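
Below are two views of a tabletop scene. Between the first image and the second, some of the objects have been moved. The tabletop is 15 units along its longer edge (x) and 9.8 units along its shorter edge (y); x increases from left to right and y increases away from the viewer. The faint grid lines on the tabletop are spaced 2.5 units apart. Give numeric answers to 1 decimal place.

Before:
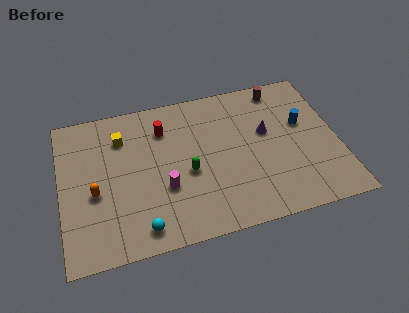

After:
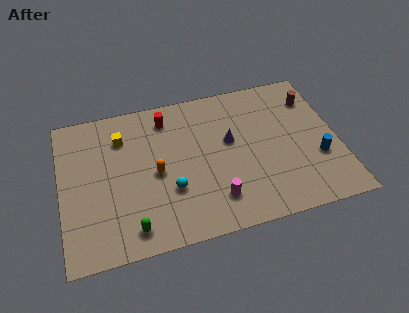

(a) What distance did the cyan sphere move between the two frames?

2.6

The cyan sphere was near (4.1, 1.3) before and (5.8, 3.3) after, so it travelled √(1.7² + 2.0²) ≈ 2.6 units.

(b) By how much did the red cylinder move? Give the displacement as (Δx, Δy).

(0.2, 0.7)

The red cylinder was at about (5.7, 7.4) and moved to about (5.9, 8.1).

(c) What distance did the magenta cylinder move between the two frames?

3.0

From (5.5, 3.5) to (8.1, 2.1), the magenta cylinder covered √(2.6² + 1.4²) ≈ 3.0 units.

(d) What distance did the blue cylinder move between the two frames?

2.6

From (13.2, 5.9) to (13.8, 3.4), the blue cylinder covered √(0.6² + 2.5²) ≈ 2.6 units.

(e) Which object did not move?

the yellow cube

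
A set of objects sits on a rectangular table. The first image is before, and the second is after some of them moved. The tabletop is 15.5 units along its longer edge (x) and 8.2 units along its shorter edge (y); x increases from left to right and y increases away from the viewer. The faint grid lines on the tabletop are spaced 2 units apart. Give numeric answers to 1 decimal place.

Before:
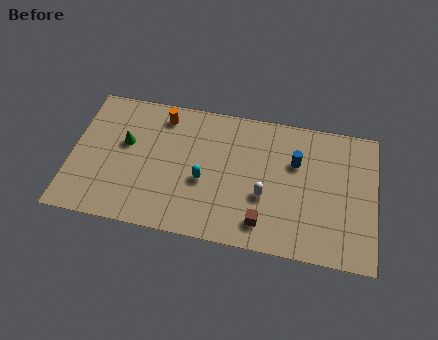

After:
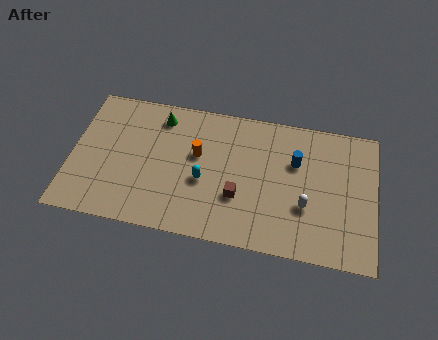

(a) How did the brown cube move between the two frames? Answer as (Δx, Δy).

(-1.3, 1.3)

From the two frames, the brown cube sits at roughly (9.9, 1.5) before and (8.6, 2.8) after.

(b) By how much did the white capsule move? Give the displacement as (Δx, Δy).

(2.1, -0.2)

The white capsule was at about (9.9, 3.1) and moved to about (12.0, 2.9).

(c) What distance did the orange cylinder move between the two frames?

2.8

The orange cylinder was near (4.5, 6.9) before and (6.4, 4.9) after, so it travelled √(1.9² + 2.0²) ≈ 2.8 units.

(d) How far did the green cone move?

2.5

From (2.7, 4.9) to (4.4, 6.8), the green cone covered √(1.7² + 1.9²) ≈ 2.5 units.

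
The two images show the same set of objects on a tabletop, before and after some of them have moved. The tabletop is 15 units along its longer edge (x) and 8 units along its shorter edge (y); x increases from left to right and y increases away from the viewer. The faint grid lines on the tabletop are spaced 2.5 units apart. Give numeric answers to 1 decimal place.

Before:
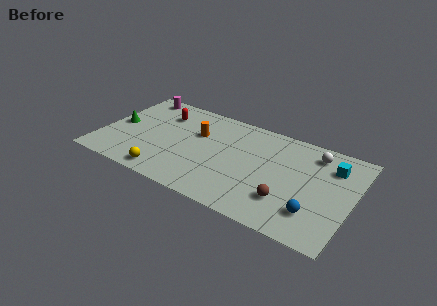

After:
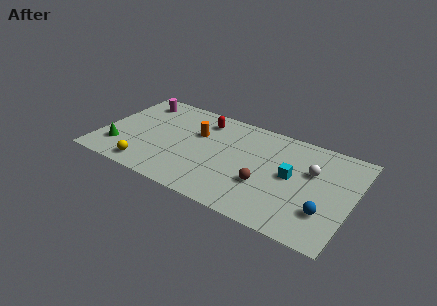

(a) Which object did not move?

the orange cylinder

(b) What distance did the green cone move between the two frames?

2.0

The green cone was near (0.9, 4.0) before and (1.3, 2.0) after, so it travelled √(0.4² + 2.0²) ≈ 2.0 units.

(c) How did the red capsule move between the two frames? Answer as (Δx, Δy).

(2.5, 0.5)

The red capsule started near (3.3, 6.0) and ended near (5.8, 6.5).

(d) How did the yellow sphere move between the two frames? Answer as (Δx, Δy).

(-1.1, 0.1)

From the two frames, the yellow sphere sits at roughly (4.3, 1.0) before and (3.2, 1.1) after.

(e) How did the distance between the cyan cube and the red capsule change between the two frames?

-4.2

They were about 10.3 units apart before and 6.1 after — 4.2 units closer together.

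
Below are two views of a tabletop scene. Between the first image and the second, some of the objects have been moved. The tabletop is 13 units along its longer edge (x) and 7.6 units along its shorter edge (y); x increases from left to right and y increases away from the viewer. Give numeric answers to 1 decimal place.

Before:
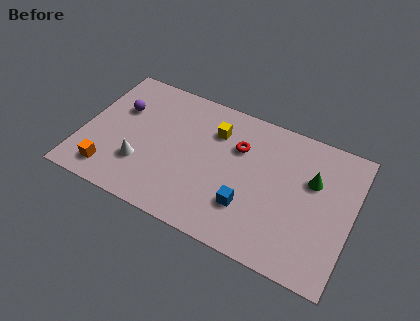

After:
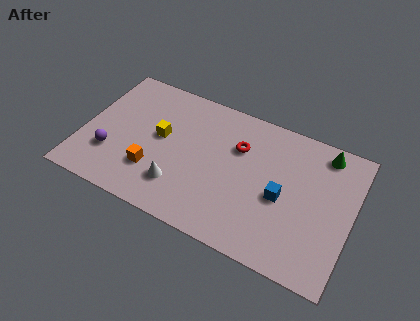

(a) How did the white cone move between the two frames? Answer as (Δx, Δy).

(1.9, -0.4)

From the two frames, the white cone sits at roughly (3.0, 2.3) before and (4.9, 1.9) after.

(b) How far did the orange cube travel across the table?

2.2

The orange cube moved from about (1.6, 1.3) to (3.6, 2.2), a distance of √(2.0² + 0.9²) ≈ 2.2.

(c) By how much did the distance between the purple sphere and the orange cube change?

-1.6

The distance was about 3.7 in the first image and 2.1 in the second, so they moved 1.6 units closer together.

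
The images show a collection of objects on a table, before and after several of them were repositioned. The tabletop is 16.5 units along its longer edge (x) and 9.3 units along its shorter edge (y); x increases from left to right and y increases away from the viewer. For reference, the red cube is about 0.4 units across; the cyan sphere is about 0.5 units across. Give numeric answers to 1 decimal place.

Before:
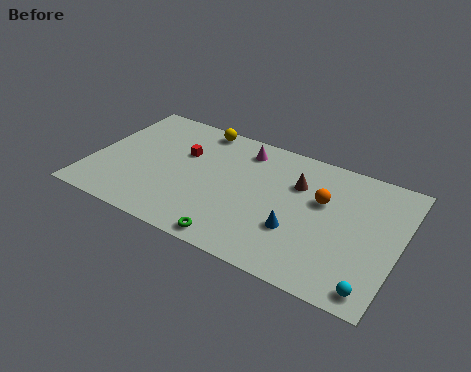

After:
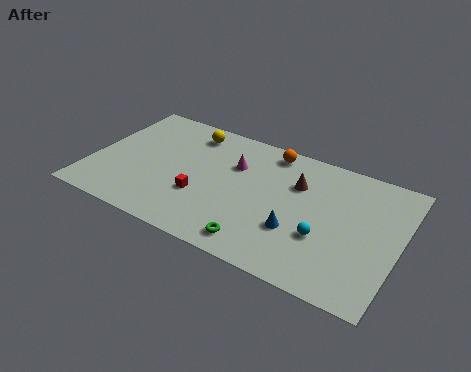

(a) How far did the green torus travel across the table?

1.3

From (8.3, 0.9) to (9.5, 1.3), the green torus covered √(1.2² + 0.4²) ≈ 1.3 units.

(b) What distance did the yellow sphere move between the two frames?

0.7

The yellow sphere moved from about (5.2, 8.4) to (4.8, 7.8), a distance of √(0.4² + 0.6²) ≈ 0.7.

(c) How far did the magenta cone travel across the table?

1.4

From (7.8, 7.7) to (7.5, 6.3), the magenta cone covered √(0.3² + 1.4²) ≈ 1.4 units.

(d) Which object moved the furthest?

the orange sphere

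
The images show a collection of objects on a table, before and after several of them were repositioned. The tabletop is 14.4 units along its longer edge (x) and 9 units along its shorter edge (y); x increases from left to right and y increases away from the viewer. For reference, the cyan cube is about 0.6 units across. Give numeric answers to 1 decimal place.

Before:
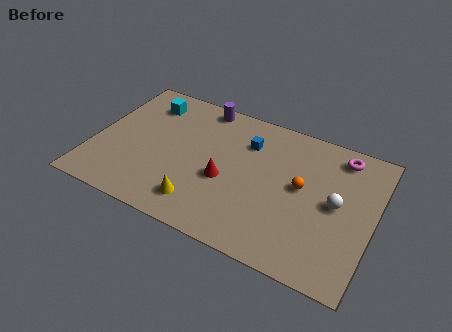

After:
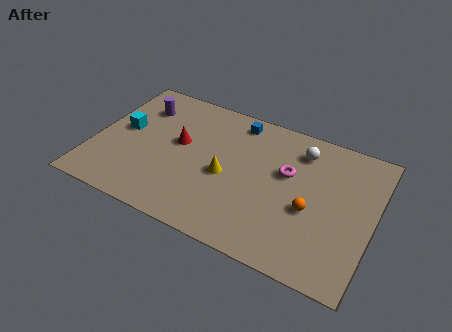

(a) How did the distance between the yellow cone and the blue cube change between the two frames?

-1.4

They were about 5.2 units apart before and 3.8 after — 1.4 units closer together.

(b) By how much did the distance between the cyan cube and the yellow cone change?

-1.0

Before: roughly 6.6 units apart; after: 5.6. That's 1.0 units closer together.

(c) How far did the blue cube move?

1.4

The blue cube moved from about (7.7, 6.6) to (7.0, 7.8), a distance of √(0.7² + 1.2²) ≈ 1.4.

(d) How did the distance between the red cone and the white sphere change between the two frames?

+0.8

They were about 5.7 units apart before and 6.5 after — 0.8 units further apart.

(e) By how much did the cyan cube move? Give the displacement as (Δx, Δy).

(-0.9, -2.3)

The cyan cube started near (2.3, 7.2) and ended near (1.4, 4.9).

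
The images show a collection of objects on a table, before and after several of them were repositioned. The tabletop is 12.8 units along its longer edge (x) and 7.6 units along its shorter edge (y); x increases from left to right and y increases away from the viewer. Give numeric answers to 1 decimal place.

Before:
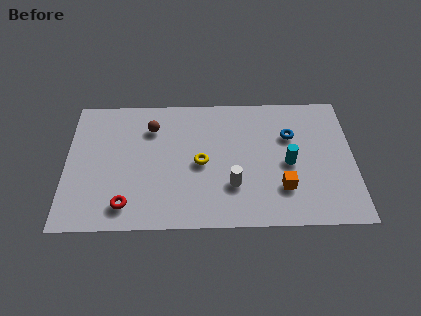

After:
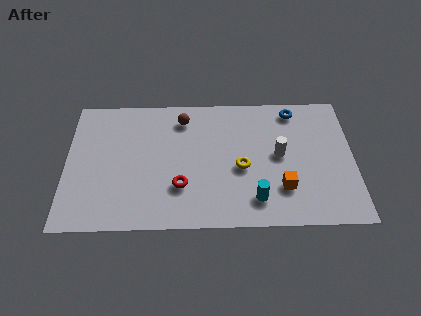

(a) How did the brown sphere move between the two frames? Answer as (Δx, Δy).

(1.4, 0.5)

The brown sphere was at about (3.8, 5.7) and moved to about (5.2, 6.2).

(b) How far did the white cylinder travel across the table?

2.7

The white cylinder was near (7.4, 2.3) before and (9.5, 4.0) after, so it travelled √(2.1² + 1.7²) ≈ 2.7 units.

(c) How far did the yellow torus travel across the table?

1.8

The yellow torus moved from about (6.0, 3.6) to (7.8, 3.3), a distance of √(1.8² + 0.3²) ≈ 1.8.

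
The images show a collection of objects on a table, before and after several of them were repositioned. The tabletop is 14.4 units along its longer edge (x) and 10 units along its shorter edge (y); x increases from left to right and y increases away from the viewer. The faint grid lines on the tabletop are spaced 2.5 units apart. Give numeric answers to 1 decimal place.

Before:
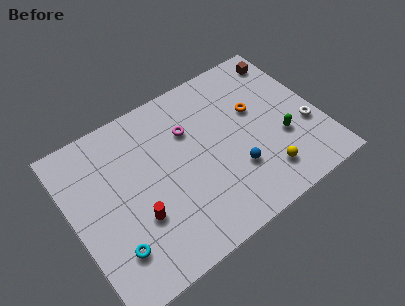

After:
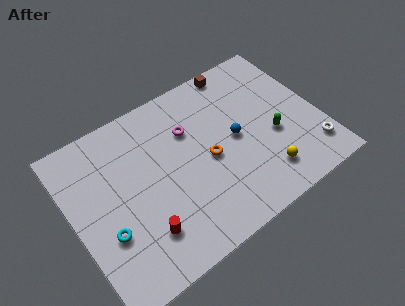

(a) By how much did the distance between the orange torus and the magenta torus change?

-1.5

The distance was about 3.9 in the first image and 2.4 in the second, so they moved 1.5 units closer together.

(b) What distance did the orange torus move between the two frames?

3.4

The orange torus was near (10.9, 6.1) before and (7.8, 4.6) after, so it travelled √(3.1² + 1.5²) ≈ 3.4 units.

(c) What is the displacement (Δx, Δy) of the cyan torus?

(-0.2, 1.1)

From the two frames, the cyan torus sits at roughly (1.8, 2.4) before and (1.6, 3.5) after.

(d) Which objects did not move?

the magenta torus and the yellow sphere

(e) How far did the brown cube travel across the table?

2.9

The brown cube moved from about (13.3, 8.5) to (10.5, 9.2), a distance of √(2.8² + 0.7²) ≈ 2.9.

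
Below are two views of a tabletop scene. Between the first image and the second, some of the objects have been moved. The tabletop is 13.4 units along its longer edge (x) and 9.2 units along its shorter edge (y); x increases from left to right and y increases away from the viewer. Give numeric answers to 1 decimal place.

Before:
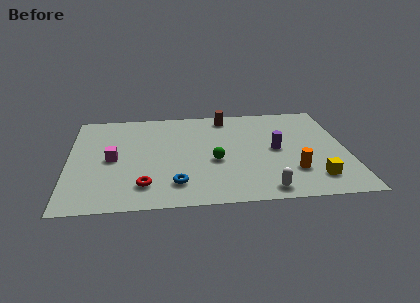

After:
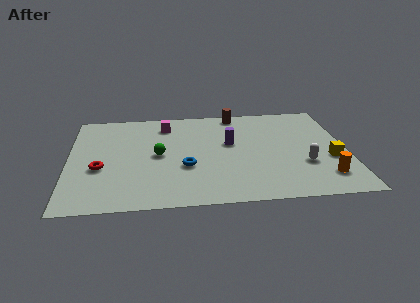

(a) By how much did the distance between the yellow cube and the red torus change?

+3.0

Before: roughly 8.1 units apart; after: 11.1. That's 3.0 units further apart.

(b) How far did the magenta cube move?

4.0

From (2.1, 4.4) to (4.7, 7.5), the magenta cube covered √(2.6² + 3.1²) ≈ 4.0 units.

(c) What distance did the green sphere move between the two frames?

2.8

The green sphere was near (7.0, 3.8) before and (4.3, 4.6) after, so it travelled √(2.7² + 0.8²) ≈ 2.8 units.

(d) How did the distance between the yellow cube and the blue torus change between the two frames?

+0.4

The distance was about 6.6 in the first image and 7.0 in the second, so they moved 0.4 units further apart.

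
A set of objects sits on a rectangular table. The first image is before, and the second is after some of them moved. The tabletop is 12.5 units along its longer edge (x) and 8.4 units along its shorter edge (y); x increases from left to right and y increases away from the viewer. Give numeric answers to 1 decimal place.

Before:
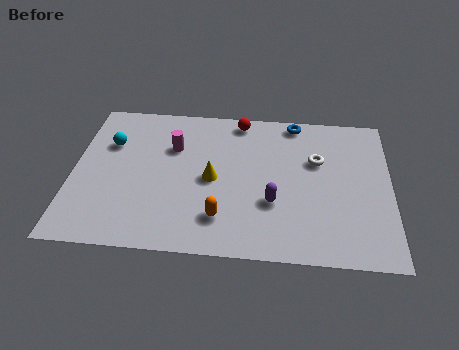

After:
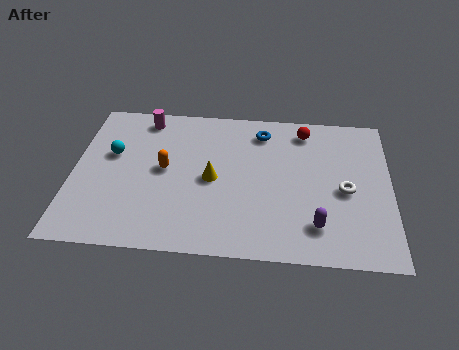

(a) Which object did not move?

the yellow cone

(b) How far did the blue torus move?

1.5

From (8.7, 7.6) to (7.4, 6.9), the blue torus covered √(1.3² + 0.7²) ≈ 1.5 units.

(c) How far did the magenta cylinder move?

2.0

The magenta cylinder was near (3.9, 5.7) before and (2.7, 7.3) after, so it travelled √(1.2² + 1.6²) ≈ 2.0 units.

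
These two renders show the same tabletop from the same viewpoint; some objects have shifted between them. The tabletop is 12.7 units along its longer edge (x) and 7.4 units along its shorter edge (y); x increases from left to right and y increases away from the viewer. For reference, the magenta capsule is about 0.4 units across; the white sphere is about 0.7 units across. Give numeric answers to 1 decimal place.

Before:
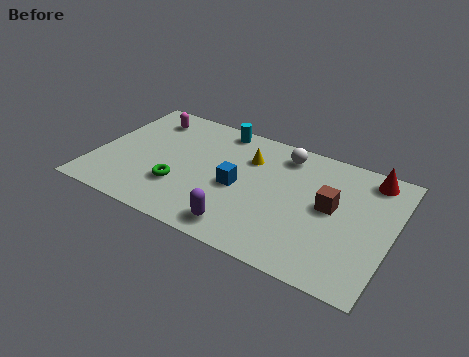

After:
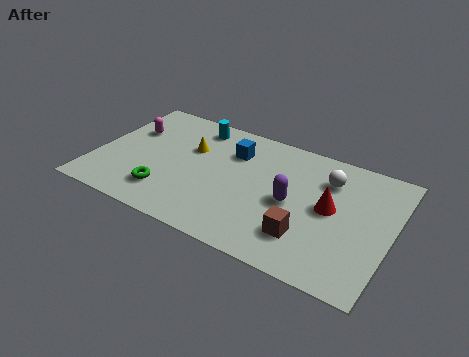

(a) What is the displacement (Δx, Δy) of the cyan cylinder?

(-1.0, -0.3)

The cyan cylinder started near (4.9, 6.6) and ended near (3.9, 6.3).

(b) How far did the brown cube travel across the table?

2.2

The brown cube was near (10.1, 4.0) before and (9.3, 1.9) after, so it travelled √(0.8² + 2.1²) ≈ 2.2 units.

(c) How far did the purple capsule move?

3.0

From (6.7, 1.1) to (8.5, 3.5), the purple capsule covered √(1.8² + 2.4²) ≈ 3.0 units.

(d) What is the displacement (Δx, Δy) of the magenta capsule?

(-0.6, -1.1)

The magenta capsule started near (1.8, 6.0) and ended near (1.2, 4.9).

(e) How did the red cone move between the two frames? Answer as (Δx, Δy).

(-1.4, -2.5)

The red cone was at about (11.5, 6.4) and moved to about (10.1, 3.9).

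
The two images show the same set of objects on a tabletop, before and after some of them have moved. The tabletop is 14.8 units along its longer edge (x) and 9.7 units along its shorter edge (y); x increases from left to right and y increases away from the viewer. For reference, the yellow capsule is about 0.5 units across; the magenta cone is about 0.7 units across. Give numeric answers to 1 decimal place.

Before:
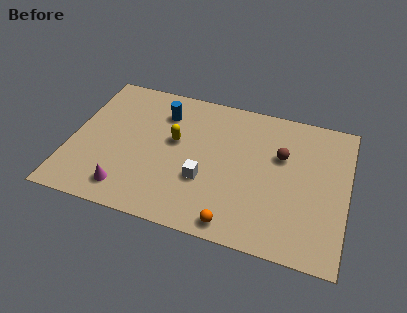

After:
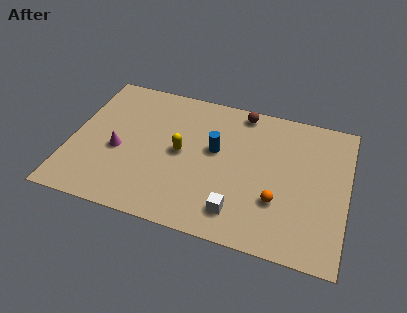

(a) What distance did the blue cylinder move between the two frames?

3.5

From (4.7, 7.4) to (7.7, 5.6), the blue cylinder covered √(3.0² + 1.8²) ≈ 3.5 units.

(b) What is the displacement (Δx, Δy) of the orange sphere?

(2.1, 2.1)

From the two frames, the orange sphere sits at roughly (9.1, 1.0) before and (11.2, 3.1) after.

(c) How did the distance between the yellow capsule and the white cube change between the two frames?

+1.7

Before: roughly 2.8 units apart; after: 4.5. That's 1.7 units further apart.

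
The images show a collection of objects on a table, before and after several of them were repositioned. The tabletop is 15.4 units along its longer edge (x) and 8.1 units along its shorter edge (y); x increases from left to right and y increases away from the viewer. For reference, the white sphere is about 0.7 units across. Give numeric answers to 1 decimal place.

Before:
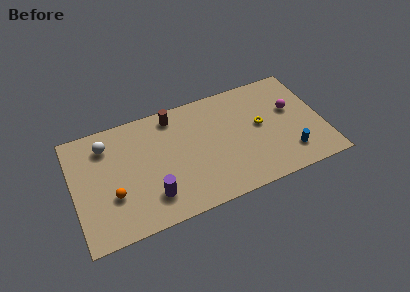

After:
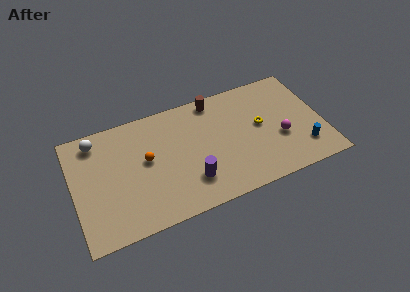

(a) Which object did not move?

the yellow torus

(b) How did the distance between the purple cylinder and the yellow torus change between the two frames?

-2.3

Before: roughly 7.4 units apart; after: 5.1. That's 2.3 units closer together.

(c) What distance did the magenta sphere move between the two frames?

2.0

The magenta sphere moved from about (13.6, 4.9) to (12.7, 3.1), a distance of √(0.9² + 1.8²) ≈ 2.0.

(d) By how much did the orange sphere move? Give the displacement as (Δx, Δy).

(2.2, 1.7)

From the two frames, the orange sphere sits at roughly (2.3, 2.8) before and (4.5, 4.5) after.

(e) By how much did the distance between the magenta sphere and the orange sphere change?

-3.2

Before: roughly 11.5 units apart; after: 8.3. That's 3.2 units closer together.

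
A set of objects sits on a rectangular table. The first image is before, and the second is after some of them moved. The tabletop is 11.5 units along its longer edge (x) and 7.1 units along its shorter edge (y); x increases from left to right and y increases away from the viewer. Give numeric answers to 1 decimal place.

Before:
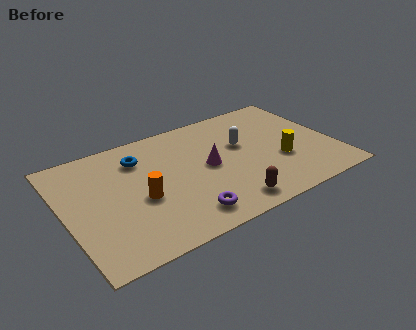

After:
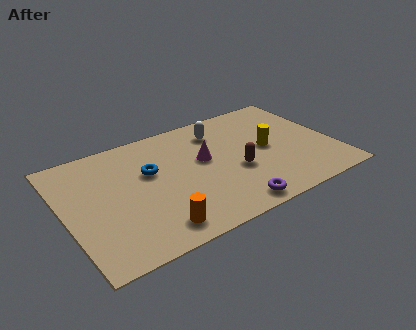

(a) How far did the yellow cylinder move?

1.1

From (9.1, 2.6) to (8.7, 3.6), the yellow cylinder covered √(0.4² + 1.0²) ≈ 1.1 units.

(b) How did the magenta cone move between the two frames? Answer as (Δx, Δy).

(-0.1, 0.5)

The magenta cone started near (6.1, 3.6) and ended near (6.0, 4.1).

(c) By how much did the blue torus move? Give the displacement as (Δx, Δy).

(0.3, -1.0)

The blue torus was at about (3.4, 5.4) and moved to about (3.7, 4.4).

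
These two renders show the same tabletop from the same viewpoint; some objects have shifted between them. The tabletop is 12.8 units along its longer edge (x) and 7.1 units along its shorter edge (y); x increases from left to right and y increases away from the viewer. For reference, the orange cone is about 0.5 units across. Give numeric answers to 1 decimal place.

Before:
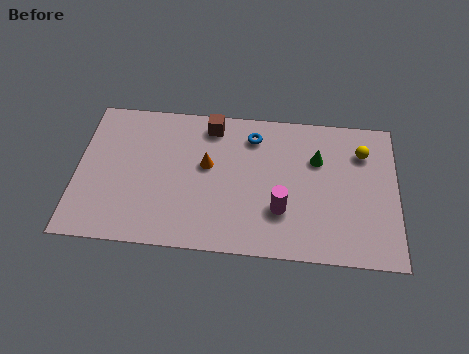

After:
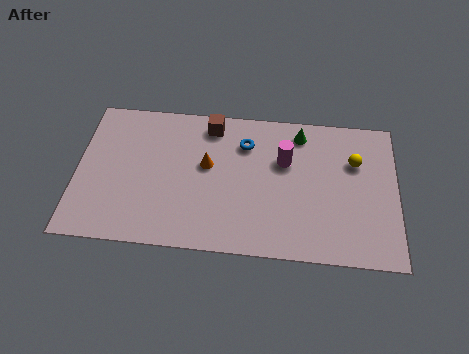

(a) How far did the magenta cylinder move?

2.4

The magenta cylinder was near (8.2, 2.2) before and (8.3, 4.6) after, so it travelled √(0.1² + 2.4²) ≈ 2.4 units.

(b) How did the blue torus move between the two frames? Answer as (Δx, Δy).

(-0.3, -0.4)

The blue torus was at about (7.0, 5.7) and moved to about (6.7, 5.3).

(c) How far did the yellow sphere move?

0.6

From (11.4, 5.3) to (11.1, 4.8), the yellow sphere covered √(0.3² + 0.5²) ≈ 0.6 units.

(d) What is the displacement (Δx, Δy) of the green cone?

(-0.7, 1.2)

From the two frames, the green cone sits at roughly (9.6, 4.8) before and (8.9, 6.0) after.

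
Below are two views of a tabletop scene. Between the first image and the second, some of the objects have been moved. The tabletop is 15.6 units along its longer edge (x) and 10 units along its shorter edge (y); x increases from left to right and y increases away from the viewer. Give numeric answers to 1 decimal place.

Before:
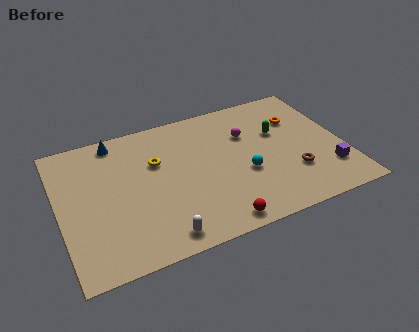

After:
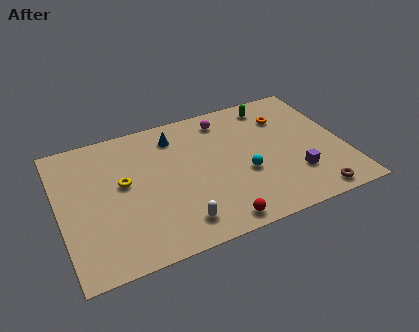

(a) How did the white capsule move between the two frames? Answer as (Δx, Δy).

(1.0, 0.5)

From the two frames, the white capsule sits at roughly (5.1, 1.2) before and (6.1, 1.7) after.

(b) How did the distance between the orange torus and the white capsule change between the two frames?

-1.4

They were about 10.1 units apart before and 8.7 after — 1.4 units closer together.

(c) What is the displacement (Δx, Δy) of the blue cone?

(3.2, -0.8)

The blue cone started near (3.4, 8.9) and ended near (6.6, 8.1).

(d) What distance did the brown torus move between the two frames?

2.2

From (12.6, 3.0) to (13.4, 1.0), the brown torus covered √(0.8² + 2.0²) ≈ 2.2 units.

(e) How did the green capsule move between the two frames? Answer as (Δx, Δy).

(-0.1, 2.3)

From the two frames, the green capsule sits at roughly (12.2, 6.3) before and (12.1, 8.6) after.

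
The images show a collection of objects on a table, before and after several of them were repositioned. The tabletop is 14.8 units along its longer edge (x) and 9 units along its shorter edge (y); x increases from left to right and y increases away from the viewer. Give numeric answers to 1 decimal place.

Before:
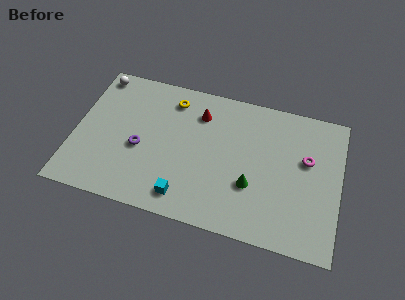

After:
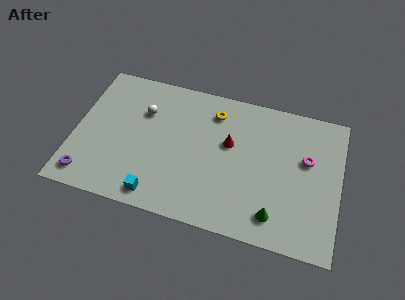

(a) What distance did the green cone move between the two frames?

2.1

The green cone was near (10.0, 3.1) before and (11.4, 1.6) after, so it travelled √(1.4² + 1.5²) ≈ 2.1 units.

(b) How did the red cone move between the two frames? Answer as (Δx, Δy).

(1.8, -1.5)

The red cone started near (6.8, 6.9) and ended near (8.6, 5.4).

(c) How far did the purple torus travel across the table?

3.7

The purple torus was near (3.7, 3.8) before and (1.0, 1.3) after, so it travelled √(2.7² + 2.5²) ≈ 3.7 units.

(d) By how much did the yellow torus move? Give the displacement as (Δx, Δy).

(2.4, -0.2)

The yellow torus started near (5.2, 7.4) and ended near (7.6, 7.2).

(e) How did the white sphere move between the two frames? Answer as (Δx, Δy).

(2.8, -1.8)

The white sphere was at about (0.9, 8.0) and moved to about (3.7, 6.2).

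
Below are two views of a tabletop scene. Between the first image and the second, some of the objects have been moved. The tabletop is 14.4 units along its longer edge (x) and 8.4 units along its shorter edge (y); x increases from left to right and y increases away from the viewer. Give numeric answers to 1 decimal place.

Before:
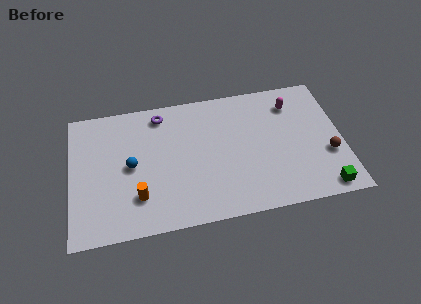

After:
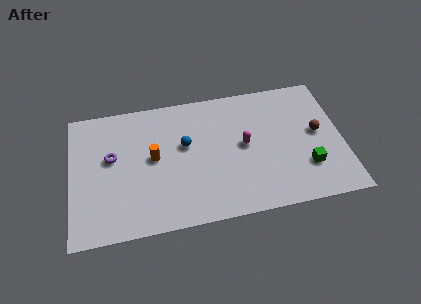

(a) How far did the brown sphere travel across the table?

1.6

From (13.6, 3.0) to (13.1, 4.5), the brown sphere covered √(0.5² + 1.5²) ≈ 1.6 units.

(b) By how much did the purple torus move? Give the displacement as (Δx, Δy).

(-2.7, -2.3)

The purple torus was at about (4.9, 7.2) and moved to about (2.2, 4.9).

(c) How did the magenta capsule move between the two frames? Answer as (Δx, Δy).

(-2.7, -2.2)

From the two frames, the magenta capsule sits at roughly (11.9, 6.6) before and (9.2, 4.4) after.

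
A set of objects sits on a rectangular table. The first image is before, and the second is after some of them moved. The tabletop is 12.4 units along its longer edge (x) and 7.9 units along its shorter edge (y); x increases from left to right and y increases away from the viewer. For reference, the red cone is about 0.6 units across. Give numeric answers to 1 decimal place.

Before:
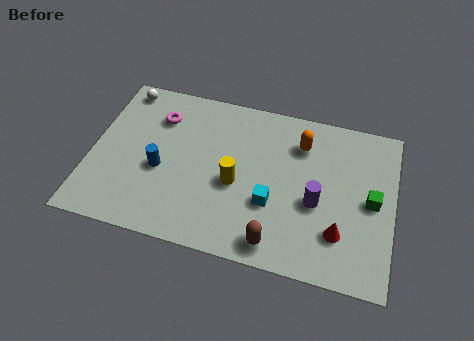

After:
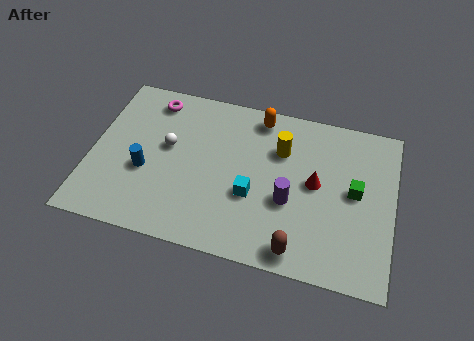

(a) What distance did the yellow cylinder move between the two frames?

2.7

The yellow cylinder was near (6.0, 3.4) before and (7.7, 5.5) after, so it travelled √(1.7² + 2.1²) ≈ 2.7 units.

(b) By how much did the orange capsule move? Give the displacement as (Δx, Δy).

(-1.8, 0.9)

The orange capsule started near (8.5, 6.0) and ended near (6.7, 6.9).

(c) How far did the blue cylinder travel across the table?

0.6

From (2.9, 3.3) to (2.3, 3.1), the blue cylinder covered √(0.6² + 0.2²) ≈ 0.6 units.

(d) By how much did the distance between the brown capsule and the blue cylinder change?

+1.4

Before: roughly 5.4 units apart; after: 6.8. That's 1.4 units further apart.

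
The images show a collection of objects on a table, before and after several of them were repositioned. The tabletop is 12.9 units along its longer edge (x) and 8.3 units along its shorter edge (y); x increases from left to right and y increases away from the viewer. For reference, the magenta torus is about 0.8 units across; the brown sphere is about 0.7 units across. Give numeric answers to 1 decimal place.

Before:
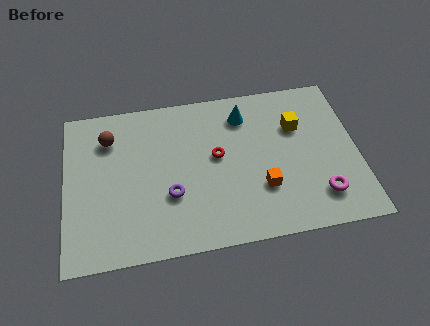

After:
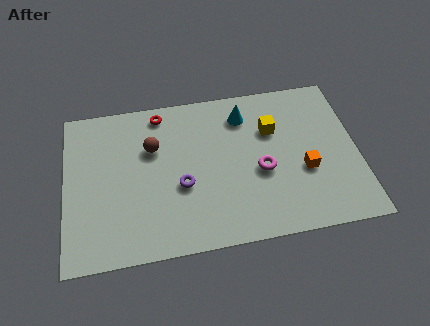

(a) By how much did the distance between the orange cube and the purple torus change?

+1.4

The distance was about 4.0 in the first image and 5.4 in the second, so they moved 1.4 units further apart.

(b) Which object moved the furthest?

the red torus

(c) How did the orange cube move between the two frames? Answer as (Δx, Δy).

(1.9, 0.6)

The orange cube started near (8.6, 2.6) and ended near (10.5, 3.2).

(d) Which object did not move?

the cyan cone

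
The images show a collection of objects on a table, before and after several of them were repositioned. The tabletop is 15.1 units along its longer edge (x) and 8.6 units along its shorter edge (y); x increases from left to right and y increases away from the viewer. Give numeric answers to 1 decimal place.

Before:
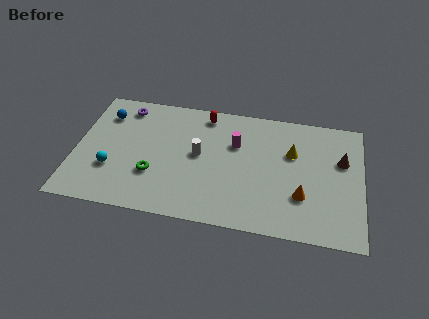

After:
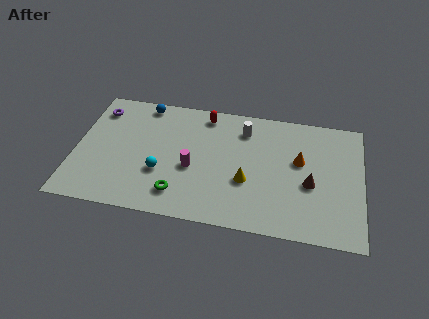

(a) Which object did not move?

the red capsule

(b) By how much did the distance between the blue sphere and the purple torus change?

+1.3

Before: roughly 1.2 units apart; after: 2.5. That's 1.3 units further apart.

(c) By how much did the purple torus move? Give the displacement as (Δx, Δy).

(-1.4, -0.4)

The purple torus was at about (2.4, 7.3) and moved to about (1.0, 6.9).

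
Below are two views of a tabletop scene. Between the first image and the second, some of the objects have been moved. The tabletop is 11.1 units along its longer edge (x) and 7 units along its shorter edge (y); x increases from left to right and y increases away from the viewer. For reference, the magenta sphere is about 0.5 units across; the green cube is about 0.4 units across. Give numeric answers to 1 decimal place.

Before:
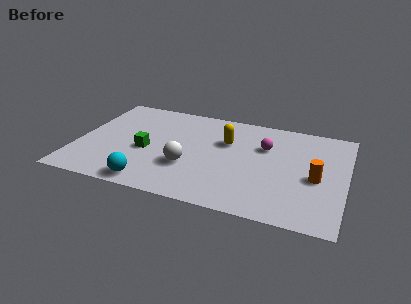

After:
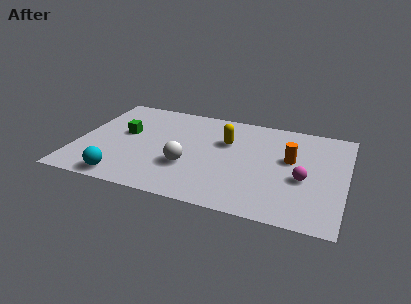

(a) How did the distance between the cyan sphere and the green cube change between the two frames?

+1.0

The distance was about 2.2 in the first image and 3.2 in the second, so they moved 1.0 units further apart.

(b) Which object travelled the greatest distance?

the magenta sphere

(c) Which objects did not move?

the yellow capsule and the white sphere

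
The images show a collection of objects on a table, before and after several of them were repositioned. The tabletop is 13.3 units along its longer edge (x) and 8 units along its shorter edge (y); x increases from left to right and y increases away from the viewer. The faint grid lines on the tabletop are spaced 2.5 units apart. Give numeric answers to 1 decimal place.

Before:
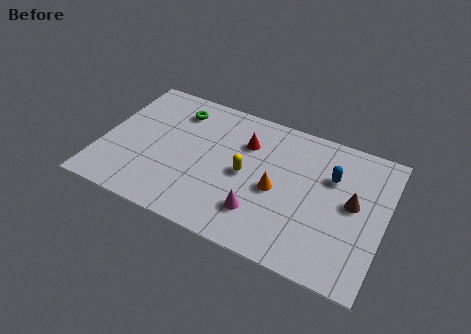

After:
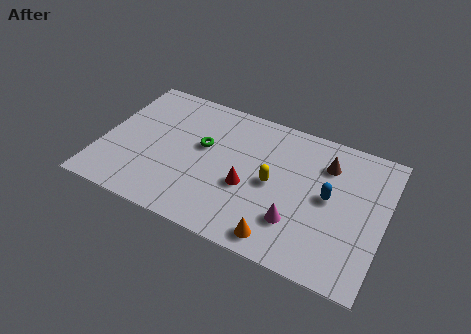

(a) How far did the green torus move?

2.3

From (3.2, 6.4) to (4.7, 4.7), the green torus covered √(1.5² + 1.7²) ≈ 2.3 units.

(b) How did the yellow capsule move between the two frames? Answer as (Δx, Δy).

(1.3, 0.0)

The yellow capsule was at about (6.8, 3.9) and moved to about (8.1, 3.9).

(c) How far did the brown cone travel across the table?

2.2

The brown cone was near (11.8, 4.3) before and (10.4, 6.0) after, so it travelled √(1.4² + 1.7²) ≈ 2.2 units.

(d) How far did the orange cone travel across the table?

2.6

From (8.3, 3.6) to (8.8, 1.0), the orange cone covered √(0.5² + 2.6²) ≈ 2.6 units.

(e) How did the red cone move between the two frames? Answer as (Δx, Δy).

(0.4, -2.5)

The red cone was at about (6.6, 5.7) and moved to about (7.0, 3.2).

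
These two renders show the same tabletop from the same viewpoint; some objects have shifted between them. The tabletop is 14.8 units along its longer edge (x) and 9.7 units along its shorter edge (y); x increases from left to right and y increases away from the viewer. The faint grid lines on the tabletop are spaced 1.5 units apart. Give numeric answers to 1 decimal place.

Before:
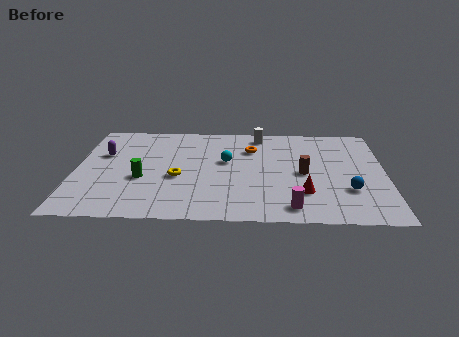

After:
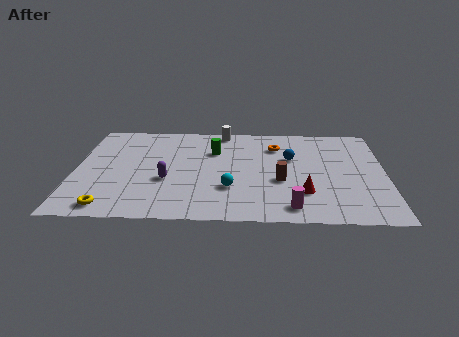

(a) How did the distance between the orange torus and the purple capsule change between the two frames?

-0.8

They were about 7.1 units apart before and 6.3 after — 0.8 units closer together.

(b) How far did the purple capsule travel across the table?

4.0

From (1.3, 6.2) to (4.4, 3.7), the purple capsule covered √(3.1² + 2.5²) ≈ 4.0 units.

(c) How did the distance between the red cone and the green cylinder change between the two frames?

-1.9

Before: roughly 7.8 units apart; after: 5.9. That's 1.9 units closer together.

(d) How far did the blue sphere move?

4.1

The blue sphere moved from about (13.0, 3.0) to (10.3, 6.1), a distance of √(2.7² + 3.1²) ≈ 4.1.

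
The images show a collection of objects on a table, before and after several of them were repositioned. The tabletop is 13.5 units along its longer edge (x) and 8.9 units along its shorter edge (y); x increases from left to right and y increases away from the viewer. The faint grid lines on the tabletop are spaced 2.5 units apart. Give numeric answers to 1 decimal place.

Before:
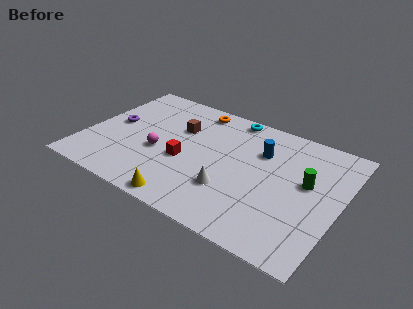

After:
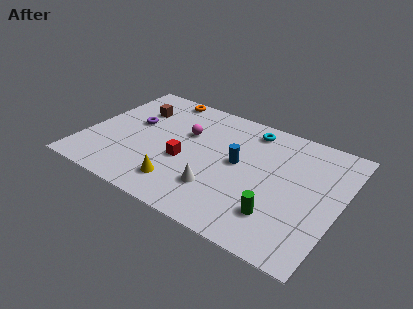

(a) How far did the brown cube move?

2.5

The brown cube moved from about (4.7, 5.9) to (2.2, 6.4), a distance of √(2.5² + 0.5²) ≈ 2.5.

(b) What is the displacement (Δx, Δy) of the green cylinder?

(-1.1, -2.9)

The green cylinder started near (11.7, 5.1) and ended near (10.6, 2.2).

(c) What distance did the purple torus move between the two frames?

1.1

The purple torus moved from about (1.3, 4.7) to (2.3, 5.2), a distance of √(1.0² + 0.5²) ≈ 1.1.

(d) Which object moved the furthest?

the green cylinder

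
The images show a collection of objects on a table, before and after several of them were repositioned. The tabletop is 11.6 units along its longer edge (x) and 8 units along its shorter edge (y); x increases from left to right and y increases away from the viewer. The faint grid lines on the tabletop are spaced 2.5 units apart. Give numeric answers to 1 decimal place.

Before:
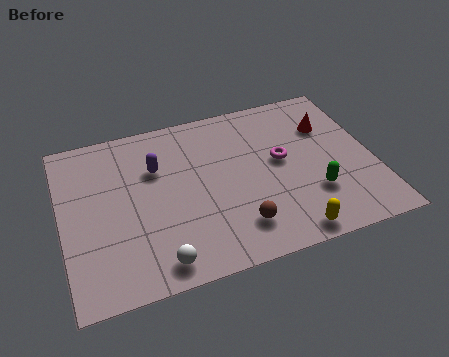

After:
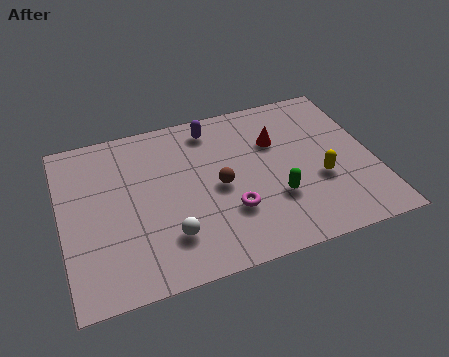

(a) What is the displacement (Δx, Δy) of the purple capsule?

(2.2, 1.4)

The purple capsule was at about (3.6, 5.4) and moved to about (5.8, 6.8).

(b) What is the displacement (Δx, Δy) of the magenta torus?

(-2.1, -1.9)

The magenta torus started near (8.2, 4.4) and ended near (6.1, 2.5).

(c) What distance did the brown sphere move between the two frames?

2.2

From (6.3, 1.7) to (5.8, 3.8), the brown sphere covered √(0.5² + 2.1²) ≈ 2.2 units.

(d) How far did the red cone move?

2.0

The red cone was near (10.1, 5.6) before and (8.1, 5.4) after, so it travelled √(2.0² + 0.2²) ≈ 2.0 units.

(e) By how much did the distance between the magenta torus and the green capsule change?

-0.5

The distance was about 2.2 in the first image and 1.7 in the second, so they moved 0.5 units closer together.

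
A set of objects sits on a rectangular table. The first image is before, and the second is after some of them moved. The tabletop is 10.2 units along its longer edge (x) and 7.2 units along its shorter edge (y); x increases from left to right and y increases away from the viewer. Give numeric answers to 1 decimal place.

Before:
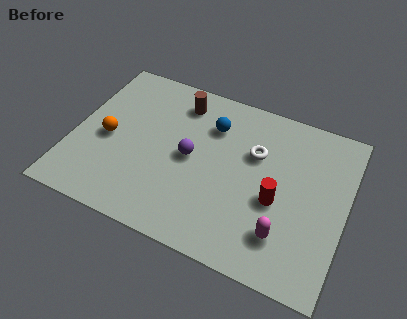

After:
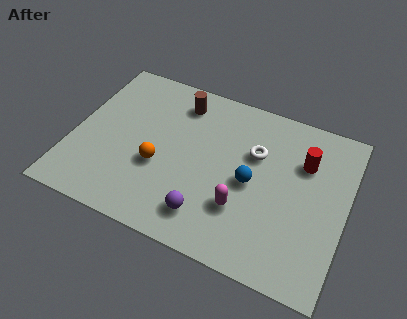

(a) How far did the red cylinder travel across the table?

2.2

From (7.7, 3.0) to (8.5, 5.0), the red cylinder covered √(0.8² + 2.0²) ≈ 2.2 units.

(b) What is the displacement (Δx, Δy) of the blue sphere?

(1.7, -1.9)

From the two frames, the blue sphere sits at roughly (5.0, 5.3) before and (6.7, 3.4) after.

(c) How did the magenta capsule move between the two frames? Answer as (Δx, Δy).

(-1.6, 0.5)

From the two frames, the magenta capsule sits at roughly (8.1, 1.7) before and (6.5, 2.2) after.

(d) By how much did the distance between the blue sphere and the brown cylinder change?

+2.5

The distance was about 1.4 in the first image and 3.9 in the second, so they moved 2.5 units further apart.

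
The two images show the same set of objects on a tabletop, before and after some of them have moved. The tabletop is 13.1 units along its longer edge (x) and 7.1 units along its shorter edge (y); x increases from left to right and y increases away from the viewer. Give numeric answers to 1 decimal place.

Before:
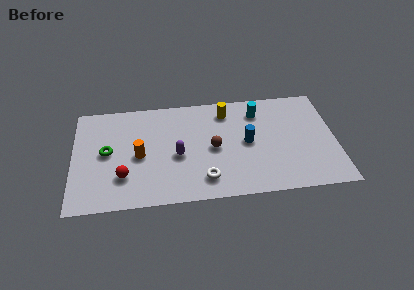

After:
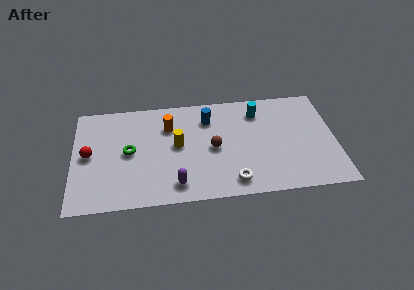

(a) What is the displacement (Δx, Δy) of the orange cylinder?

(1.5, 1.8)

The orange cylinder was at about (3.3, 3.3) and moved to about (4.8, 5.1).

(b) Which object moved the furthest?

the yellow cylinder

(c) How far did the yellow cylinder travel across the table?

3.2

The yellow cylinder moved from about (7.7, 5.8) to (5.2, 3.8), a distance of √(2.5² + 2.0²) ≈ 3.2.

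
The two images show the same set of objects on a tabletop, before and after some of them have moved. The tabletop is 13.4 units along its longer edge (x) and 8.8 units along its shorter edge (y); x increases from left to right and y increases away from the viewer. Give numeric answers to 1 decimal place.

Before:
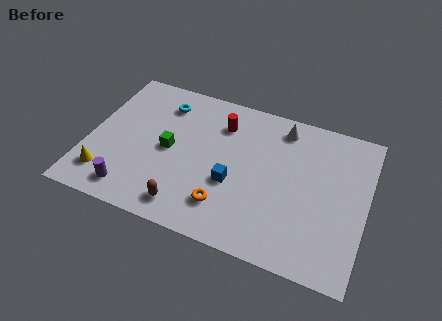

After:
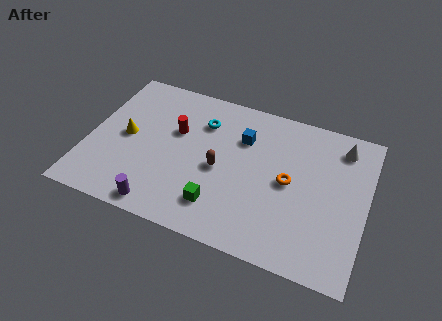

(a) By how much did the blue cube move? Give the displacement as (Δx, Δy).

(0.2, 2.8)

The blue cube started near (7.1, 3.4) and ended near (7.3, 6.2).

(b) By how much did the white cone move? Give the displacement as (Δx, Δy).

(2.9, -0.2)

The white cone started near (9.1, 7.5) and ended near (12.0, 7.3).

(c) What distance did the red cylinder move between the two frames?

2.4

The red cylinder moved from about (6.2, 6.7) to (4.1, 5.5), a distance of √(2.1² + 1.2²) ≈ 2.4.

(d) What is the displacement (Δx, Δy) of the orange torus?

(2.8, 2.4)

From the two frames, the orange torus sits at roughly (6.9, 2.0) before and (9.7, 4.4) after.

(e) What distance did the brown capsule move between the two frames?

3.0

The brown capsule moved from about (5.1, 1.3) to (6.4, 4.0), a distance of √(1.3² + 2.7²) ≈ 3.0.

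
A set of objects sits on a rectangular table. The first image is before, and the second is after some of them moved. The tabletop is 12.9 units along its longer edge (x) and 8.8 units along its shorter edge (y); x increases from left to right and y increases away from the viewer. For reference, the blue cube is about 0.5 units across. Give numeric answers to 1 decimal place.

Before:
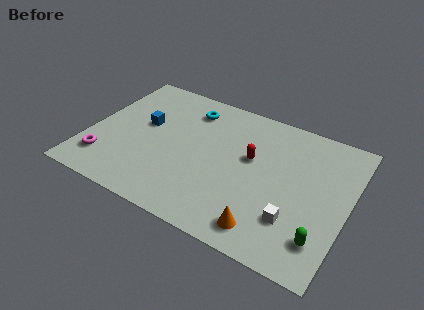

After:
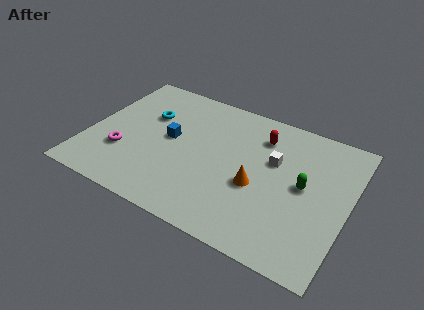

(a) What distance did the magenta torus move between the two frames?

1.2

The magenta torus moved from about (1.1, 1.9) to (1.9, 2.8), a distance of √(0.8² + 0.9²) ≈ 1.2.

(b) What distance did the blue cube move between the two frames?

1.5

From (2.6, 5.1) to (4.0, 4.7), the blue cube covered √(1.4² + 0.4²) ≈ 1.5 units.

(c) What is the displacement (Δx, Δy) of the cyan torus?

(-1.9, -1.3)

The cyan torus started near (4.6, 7.1) and ended near (2.7, 5.8).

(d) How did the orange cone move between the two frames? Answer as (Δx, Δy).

(-0.8, 2.3)

The orange cone was at about (9.3, 1.3) and moved to about (8.5, 3.6).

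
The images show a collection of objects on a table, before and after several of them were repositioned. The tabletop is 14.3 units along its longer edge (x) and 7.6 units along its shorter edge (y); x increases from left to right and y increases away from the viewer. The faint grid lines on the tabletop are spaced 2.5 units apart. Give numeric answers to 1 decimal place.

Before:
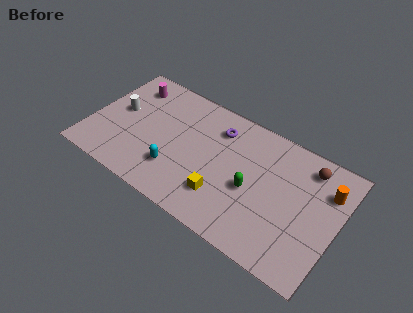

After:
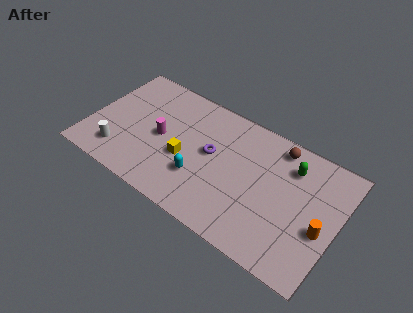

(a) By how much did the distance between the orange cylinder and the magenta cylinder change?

-2.3

The distance was about 11.7 in the first image and 9.4 in the second, so they moved 2.3 units closer together.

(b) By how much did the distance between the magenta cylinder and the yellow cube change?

-5.8

The distance was about 7.4 in the first image and 1.6 in the second, so they moved 5.8 units closer together.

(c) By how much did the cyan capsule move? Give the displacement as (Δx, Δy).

(1.4, 0.3)

The cyan capsule was at about (5.2, 2.1) and moved to about (6.6, 2.4).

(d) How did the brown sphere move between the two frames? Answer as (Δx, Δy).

(-1.8, 0.3)

The brown sphere started near (12.3, 6.3) and ended near (10.5, 6.6).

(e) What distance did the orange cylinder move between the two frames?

2.4

The orange cylinder moved from about (13.5, 5.5) to (13.5, 3.1), a distance of √(0.0² + 2.4²) ≈ 2.4.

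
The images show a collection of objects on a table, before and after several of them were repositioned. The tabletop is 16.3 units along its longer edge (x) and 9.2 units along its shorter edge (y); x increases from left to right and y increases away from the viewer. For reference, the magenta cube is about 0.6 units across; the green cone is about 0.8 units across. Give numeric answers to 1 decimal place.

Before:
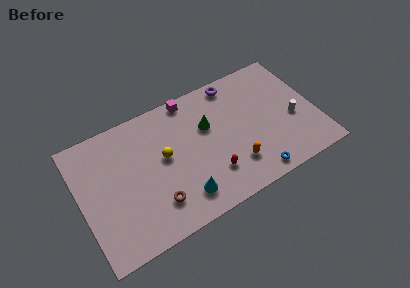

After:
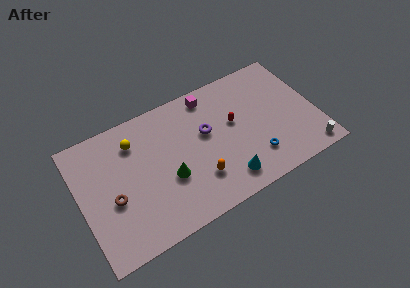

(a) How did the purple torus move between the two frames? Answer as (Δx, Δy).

(-2.4, -2.7)

The purple torus was at about (11.2, 8.2) and moved to about (8.8, 5.5).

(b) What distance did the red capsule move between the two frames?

3.5

The red capsule moved from about (8.7, 2.4) to (10.7, 5.3), a distance of √(2.0² + 2.9²) ≈ 3.5.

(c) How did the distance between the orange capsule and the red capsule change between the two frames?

+2.4

Before: roughly 1.6 units apart; after: 4.0. That's 2.4 units further apart.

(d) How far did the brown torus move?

3.1

From (4.8, 2.2) to (2.1, 3.8), the brown torus covered √(2.7² + 1.6²) ≈ 3.1 units.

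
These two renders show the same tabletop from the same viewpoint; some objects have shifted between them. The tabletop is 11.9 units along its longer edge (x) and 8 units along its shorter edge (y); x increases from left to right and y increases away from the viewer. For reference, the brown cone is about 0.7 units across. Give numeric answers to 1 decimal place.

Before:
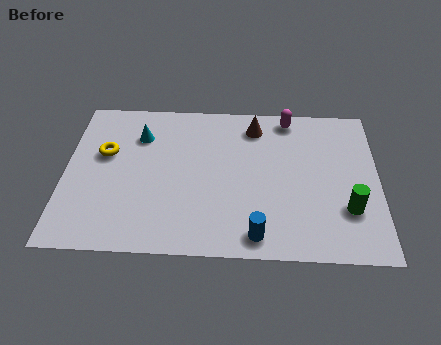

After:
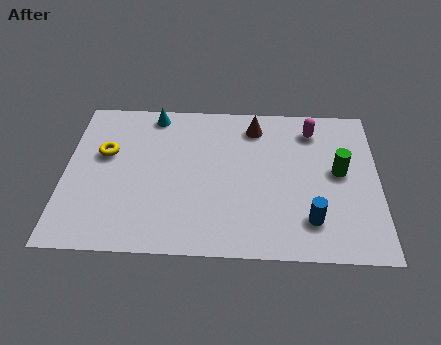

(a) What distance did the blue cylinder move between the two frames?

2.2

The blue cylinder moved from about (7.3, 1.0) to (9.3, 1.8), a distance of √(2.0² + 0.8²) ≈ 2.2.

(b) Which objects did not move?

the brown cone and the yellow torus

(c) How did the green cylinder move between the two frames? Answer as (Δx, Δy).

(-0.3, 1.9)

From the two frames, the green cylinder sits at roughly (10.7, 2.4) before and (10.4, 4.3) after.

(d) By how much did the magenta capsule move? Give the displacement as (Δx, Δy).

(0.9, -0.6)

The magenta capsule was at about (8.5, 7.1) and moved to about (9.4, 6.5).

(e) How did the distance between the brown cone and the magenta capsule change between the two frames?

+0.8

The distance was about 1.4 in the first image and 2.2 in the second, so they moved 0.8 units further apart.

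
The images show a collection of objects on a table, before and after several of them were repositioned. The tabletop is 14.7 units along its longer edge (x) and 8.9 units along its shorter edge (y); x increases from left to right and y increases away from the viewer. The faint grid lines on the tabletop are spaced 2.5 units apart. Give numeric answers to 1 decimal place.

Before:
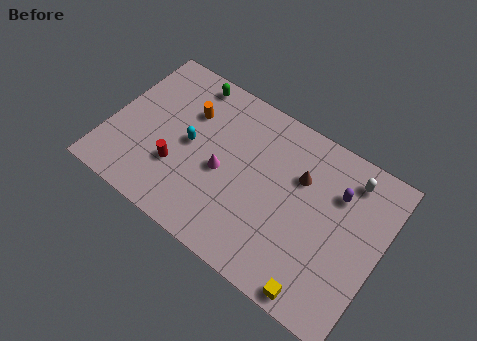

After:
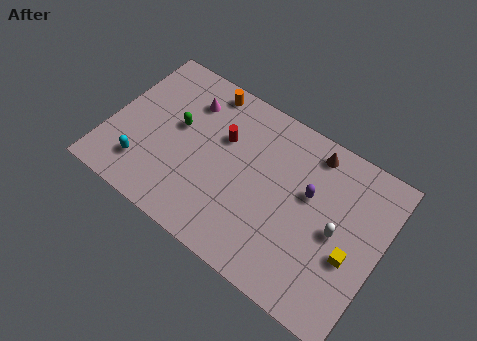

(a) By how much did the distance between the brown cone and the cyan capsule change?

+4.1

They were about 6.0 units apart before and 10.1 after — 4.1 units further apart.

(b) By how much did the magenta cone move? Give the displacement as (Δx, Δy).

(-2.4, 2.8)

The magenta cone started near (6.2, 4.0) and ended near (3.8, 6.8).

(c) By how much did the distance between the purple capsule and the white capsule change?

+0.8

Before: roughly 1.2 units apart; after: 2.0. That's 0.8 units further apart.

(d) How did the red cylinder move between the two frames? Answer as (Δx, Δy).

(2.0, 2.9)

From the two frames, the red cylinder sits at roughly (3.9, 2.9) before and (5.9, 5.8) after.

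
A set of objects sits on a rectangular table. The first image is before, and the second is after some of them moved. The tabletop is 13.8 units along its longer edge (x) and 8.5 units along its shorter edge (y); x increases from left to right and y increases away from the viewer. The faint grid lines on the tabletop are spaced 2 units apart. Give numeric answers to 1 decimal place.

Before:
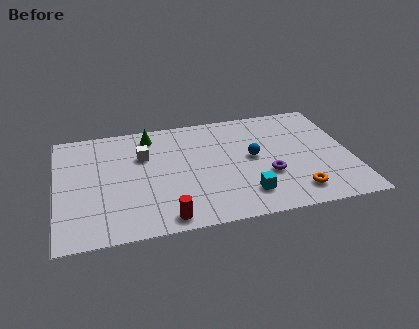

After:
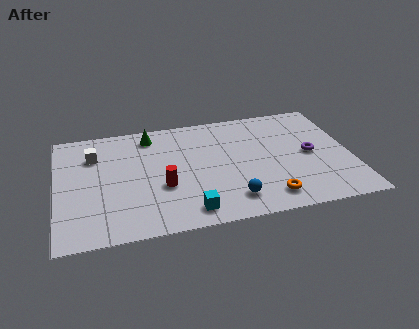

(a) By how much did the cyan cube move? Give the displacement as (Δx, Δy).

(-2.7, -0.6)

From the two frames, the cyan cube sits at roughly (8.7, 1.8) before and (6.0, 1.2) after.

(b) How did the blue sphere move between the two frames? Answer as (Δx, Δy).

(-1.2, -2.9)

The blue sphere started near (9.2, 4.5) and ended near (8.0, 1.6).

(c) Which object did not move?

the green cone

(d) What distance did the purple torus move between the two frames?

2.4

The purple torus was near (9.8, 3.0) before and (11.9, 4.2) after, so it travelled √(2.1² + 1.2²) ≈ 2.4 units.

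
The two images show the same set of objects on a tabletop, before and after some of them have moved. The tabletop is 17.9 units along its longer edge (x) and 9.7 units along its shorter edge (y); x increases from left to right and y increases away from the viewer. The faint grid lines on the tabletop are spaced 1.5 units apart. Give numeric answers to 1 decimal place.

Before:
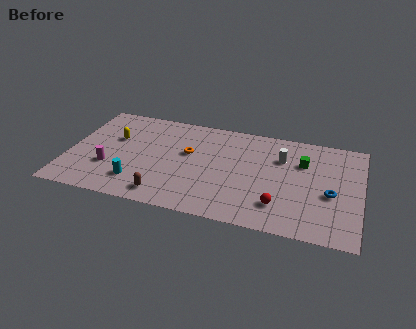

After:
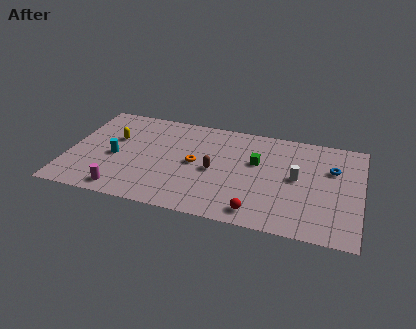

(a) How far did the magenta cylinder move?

2.2

The magenta cylinder moved from about (2.6, 3.2) to (3.6, 1.2), a distance of √(1.0² + 2.0²) ≈ 2.2.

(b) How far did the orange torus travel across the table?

1.0

The orange torus was near (7.3, 5.8) before and (7.8, 4.9) after, so it travelled √(0.5² + 0.9²) ≈ 1.0 units.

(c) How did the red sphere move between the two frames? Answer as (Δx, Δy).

(-1.3, -1.0)

From the two frames, the red sphere sits at roughly (13.1, 2.3) before and (11.8, 1.3) after.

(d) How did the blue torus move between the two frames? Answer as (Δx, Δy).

(0.0, 2.4)

From the two frames, the blue torus sits at roughly (16.1, 4.1) before and (16.1, 6.5) after.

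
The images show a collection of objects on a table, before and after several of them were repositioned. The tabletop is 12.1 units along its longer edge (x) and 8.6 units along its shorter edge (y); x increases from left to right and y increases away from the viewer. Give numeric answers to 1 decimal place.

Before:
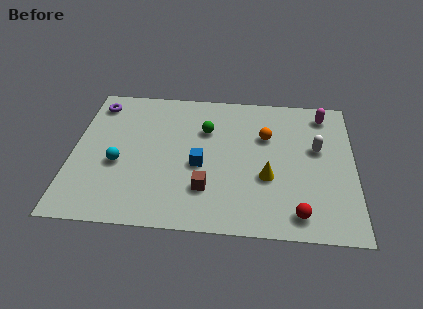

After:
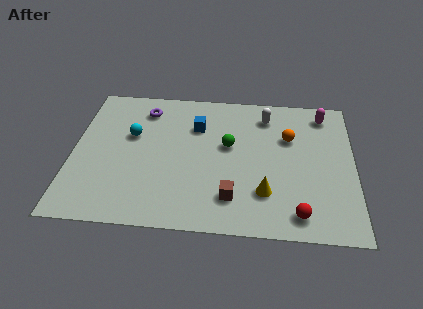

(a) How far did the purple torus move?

2.1

The purple torus was near (0.9, 7.2) before and (3.0, 7.0) after, so it travelled √(2.1² + 0.2²) ≈ 2.1 units.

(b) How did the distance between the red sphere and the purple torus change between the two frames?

-1.8

They were about 10.7 units apart before and 8.9 after — 1.8 units closer together.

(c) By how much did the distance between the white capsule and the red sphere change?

+2.0

The distance was about 4.0 in the first image and 6.0 in the second, so they moved 2.0 units further apart.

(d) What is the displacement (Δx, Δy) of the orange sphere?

(1.0, 0.0)

From the two frames, the orange sphere sits at roughly (8.3, 5.7) before and (9.3, 5.7) after.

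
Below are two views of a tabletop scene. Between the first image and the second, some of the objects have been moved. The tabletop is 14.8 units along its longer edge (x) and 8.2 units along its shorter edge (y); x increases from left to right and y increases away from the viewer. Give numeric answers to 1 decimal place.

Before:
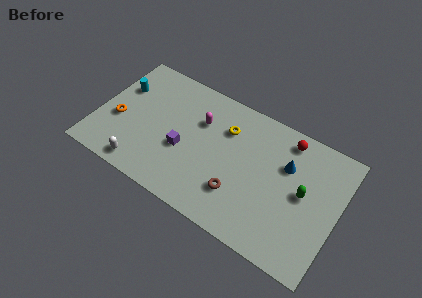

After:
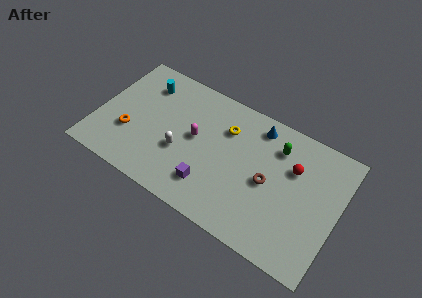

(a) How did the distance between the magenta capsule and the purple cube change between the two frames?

+0.4

The distance was about 2.4 in the first image and 2.8 in the second, so they moved 0.4 units further apart.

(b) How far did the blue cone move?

2.5

From (11.5, 5.5) to (9.5, 7.0), the blue cone covered √(2.0² + 1.5²) ≈ 2.5 units.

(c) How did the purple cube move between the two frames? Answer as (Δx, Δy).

(1.9, -1.4)

From the two frames, the purple cube sits at roughly (5.4, 3.3) before and (7.3, 1.9) after.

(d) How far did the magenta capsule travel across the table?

1.2

The magenta capsule moved from about (6.1, 5.6) to (6.0, 4.4), a distance of √(0.1² + 1.2²) ≈ 1.2.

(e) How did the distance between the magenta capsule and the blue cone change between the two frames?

-1.0

Before: roughly 5.4 units apart; after: 4.4. That's 1.0 units closer together.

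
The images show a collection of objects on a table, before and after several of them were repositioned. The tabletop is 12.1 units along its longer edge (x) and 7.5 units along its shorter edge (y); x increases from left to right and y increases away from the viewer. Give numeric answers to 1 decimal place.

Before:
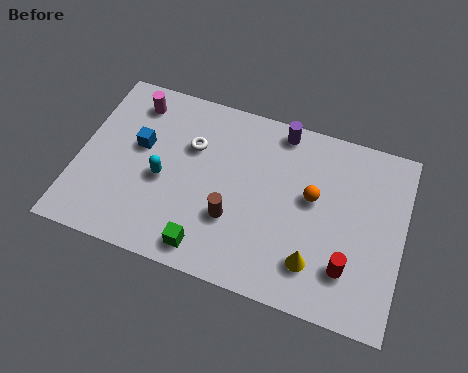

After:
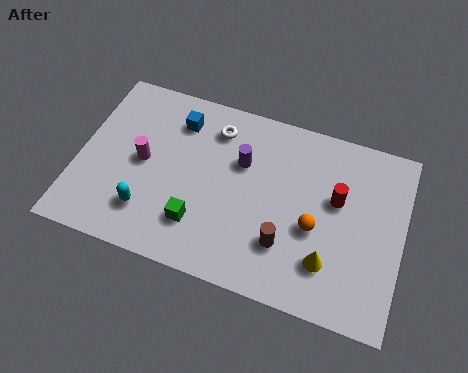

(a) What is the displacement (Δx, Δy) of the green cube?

(-0.4, 0.9)

The green cube started near (5.1, 1.0) and ended near (4.7, 1.9).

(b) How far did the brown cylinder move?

2.0

From (5.9, 2.5) to (7.9, 2.1), the brown cylinder covered √(2.0² + 0.4²) ≈ 2.0 units.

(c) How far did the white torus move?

1.3

From (4.1, 5.0) to (4.9, 6.0), the white torus covered √(0.8² + 1.0²) ≈ 1.3 units.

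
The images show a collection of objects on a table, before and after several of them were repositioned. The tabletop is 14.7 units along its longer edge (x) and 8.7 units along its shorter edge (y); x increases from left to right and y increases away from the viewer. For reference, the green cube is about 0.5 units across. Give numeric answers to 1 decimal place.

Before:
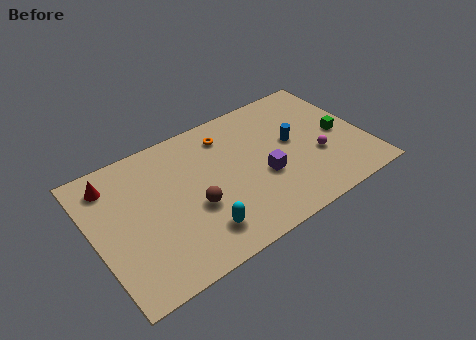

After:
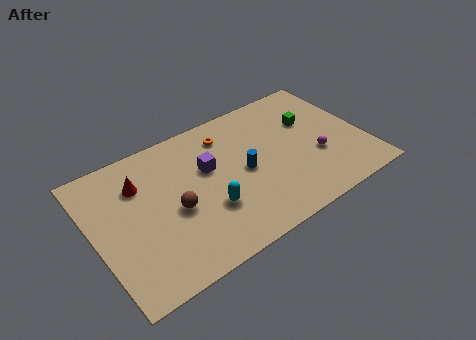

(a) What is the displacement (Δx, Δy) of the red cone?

(1.4, -0.8)

The red cone started near (1.3, 7.1) and ended near (2.7, 6.3).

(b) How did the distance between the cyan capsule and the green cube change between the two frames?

-1.7

Before: roughly 8.5 units apart; after: 6.8. That's 1.7 units closer together.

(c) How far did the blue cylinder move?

2.9

From (10.9, 4.8) to (8.1, 4.2), the blue cylinder covered √(2.8² + 0.6²) ≈ 2.9 units.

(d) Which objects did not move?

the magenta sphere and the orange torus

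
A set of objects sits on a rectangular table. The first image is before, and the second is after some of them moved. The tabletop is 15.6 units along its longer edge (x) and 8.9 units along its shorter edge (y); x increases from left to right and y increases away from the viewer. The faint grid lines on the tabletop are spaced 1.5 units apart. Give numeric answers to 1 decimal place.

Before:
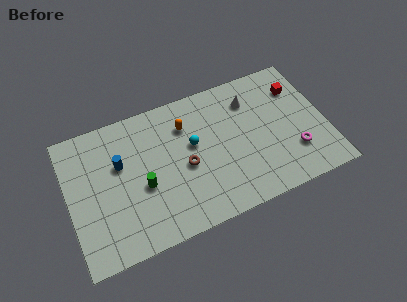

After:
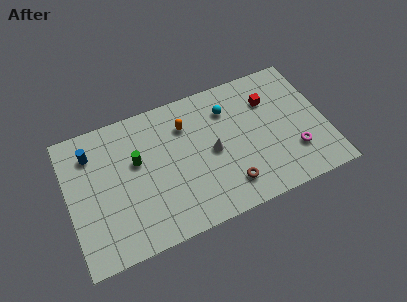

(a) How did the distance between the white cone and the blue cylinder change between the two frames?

-0.6

The distance was about 8.2 in the first image and 7.6 in the second, so they moved 0.6 units closer together.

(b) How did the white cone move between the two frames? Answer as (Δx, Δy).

(-2.6, -2.5)

The white cone started near (11.3, 6.8) and ended near (8.7, 4.3).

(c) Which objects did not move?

the orange capsule and the magenta torus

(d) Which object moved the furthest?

the white cone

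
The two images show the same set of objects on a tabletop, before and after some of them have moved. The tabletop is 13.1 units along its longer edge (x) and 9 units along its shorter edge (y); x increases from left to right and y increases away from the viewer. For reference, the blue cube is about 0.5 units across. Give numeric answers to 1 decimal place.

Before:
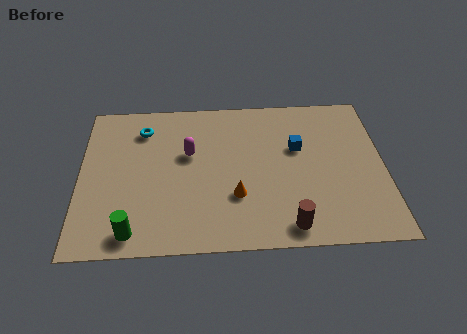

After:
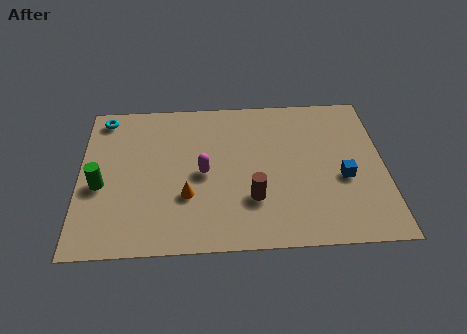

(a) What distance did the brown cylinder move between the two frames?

2.2

The brown cylinder moved from about (8.9, 1.1) to (7.4, 2.7), a distance of √(1.5² + 1.6²) ≈ 2.2.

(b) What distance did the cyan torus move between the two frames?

1.9

From (2.7, 7.1) to (1.0, 7.9), the cyan torus covered √(1.7² + 0.8²) ≈ 1.9 units.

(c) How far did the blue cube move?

2.7

The blue cube was near (9.4, 5.6) before and (11.3, 3.7) after, so it travelled √(1.9² + 1.9²) ≈ 2.7 units.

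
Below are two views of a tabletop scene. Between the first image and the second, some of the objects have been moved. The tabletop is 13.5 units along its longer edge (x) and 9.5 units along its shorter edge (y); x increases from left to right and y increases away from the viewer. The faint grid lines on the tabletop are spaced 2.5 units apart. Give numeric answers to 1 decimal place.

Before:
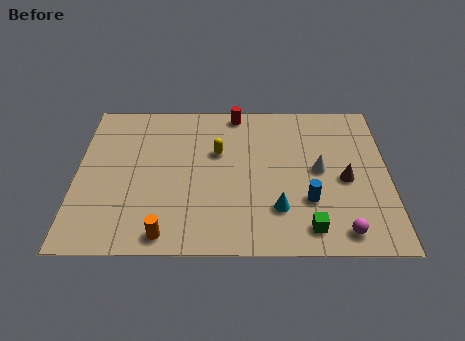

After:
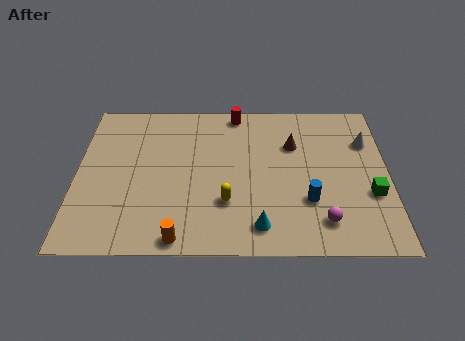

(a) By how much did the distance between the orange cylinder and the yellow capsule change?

-2.6

They were about 5.5 units apart before and 2.9 after — 2.6 units closer together.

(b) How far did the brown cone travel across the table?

3.1

The brown cone moved from about (11.6, 4.3) to (9.4, 6.5), a distance of √(2.2² + 2.2²) ≈ 3.1.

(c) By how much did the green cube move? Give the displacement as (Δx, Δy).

(2.7, 2.0)

The green cube was at about (10.0, 1.4) and moved to about (12.7, 3.4).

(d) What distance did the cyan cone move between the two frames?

1.3

From (8.7, 2.5) to (7.9, 1.5), the cyan cone covered √(0.8² + 1.0²) ≈ 1.3 units.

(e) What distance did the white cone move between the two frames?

2.8

From (10.5, 4.9) to (12.6, 6.7), the white cone covered √(2.1² + 1.8²) ≈ 2.8 units.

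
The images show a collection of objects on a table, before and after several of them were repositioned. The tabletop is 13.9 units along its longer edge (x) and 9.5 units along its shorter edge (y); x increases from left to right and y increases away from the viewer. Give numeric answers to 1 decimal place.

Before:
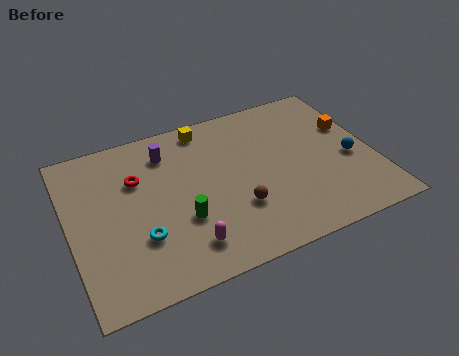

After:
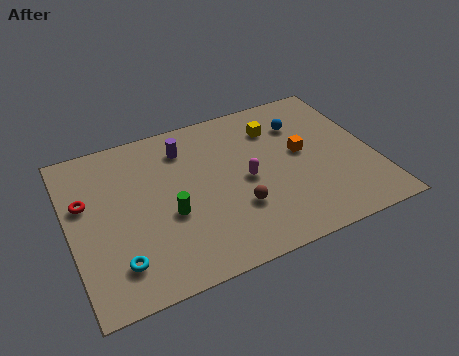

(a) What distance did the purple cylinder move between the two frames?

0.8

The purple cylinder was near (4.7, 7.5) before and (5.5, 7.5) after, so it travelled √(0.8² + 0.0²) ≈ 0.8 units.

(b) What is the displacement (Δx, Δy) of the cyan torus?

(-1.1, -1.0)

From the two frames, the cyan torus sits at roughly (3.0, 3.0) before and (1.9, 2.0) after.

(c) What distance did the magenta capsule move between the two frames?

4.1

The magenta capsule moved from about (4.9, 1.8) to (8.0, 4.5), a distance of √(3.1² + 2.7²) ≈ 4.1.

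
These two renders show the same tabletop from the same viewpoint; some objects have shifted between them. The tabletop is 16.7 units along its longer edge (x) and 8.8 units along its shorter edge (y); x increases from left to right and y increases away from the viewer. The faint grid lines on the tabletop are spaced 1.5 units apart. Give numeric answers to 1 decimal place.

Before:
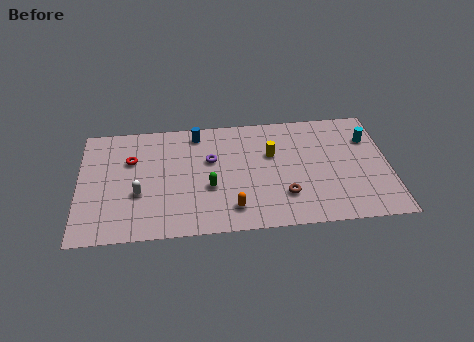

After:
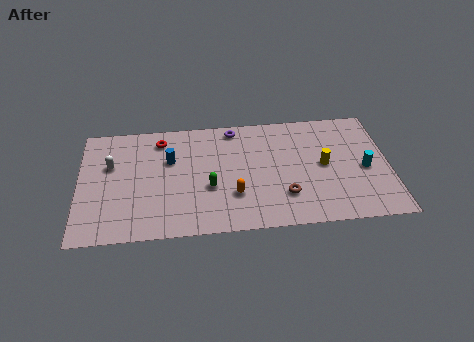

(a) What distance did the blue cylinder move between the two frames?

2.4

The blue cylinder was near (6.4, 7.6) before and (4.9, 5.7) after, so it travelled √(1.5² + 1.9²) ≈ 2.4 units.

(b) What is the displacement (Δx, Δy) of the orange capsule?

(0.1, 1.0)

The orange capsule started near (8.2, 1.7) and ended near (8.3, 2.7).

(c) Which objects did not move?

the brown torus and the green capsule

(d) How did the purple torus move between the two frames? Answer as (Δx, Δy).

(1.3, 2.3)

From the two frames, the purple torus sits at roughly (7.1, 5.5) before and (8.4, 7.8) after.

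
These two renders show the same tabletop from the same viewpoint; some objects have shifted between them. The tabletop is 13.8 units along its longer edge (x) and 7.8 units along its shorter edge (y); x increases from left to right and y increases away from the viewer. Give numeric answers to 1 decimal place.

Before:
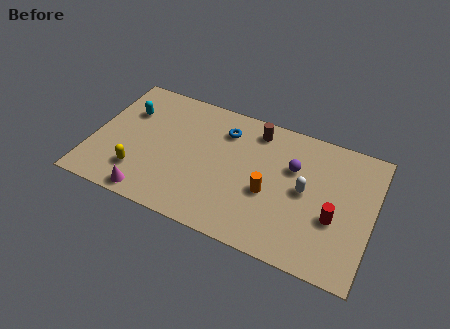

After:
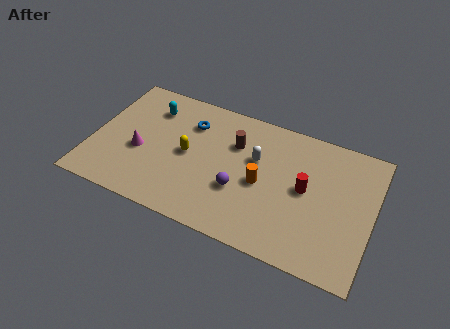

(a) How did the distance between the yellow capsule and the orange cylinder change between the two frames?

-2.7

The distance was about 6.4 in the first image and 3.7 in the second, so they moved 2.7 units closer together.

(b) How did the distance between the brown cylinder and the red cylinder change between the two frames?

-1.7

Before: roughly 5.5 units apart; after: 3.8. That's 1.7 units closer together.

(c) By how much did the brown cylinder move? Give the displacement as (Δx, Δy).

(-0.9, -1.2)

The brown cylinder was at about (7.8, 6.6) and moved to about (6.9, 5.4).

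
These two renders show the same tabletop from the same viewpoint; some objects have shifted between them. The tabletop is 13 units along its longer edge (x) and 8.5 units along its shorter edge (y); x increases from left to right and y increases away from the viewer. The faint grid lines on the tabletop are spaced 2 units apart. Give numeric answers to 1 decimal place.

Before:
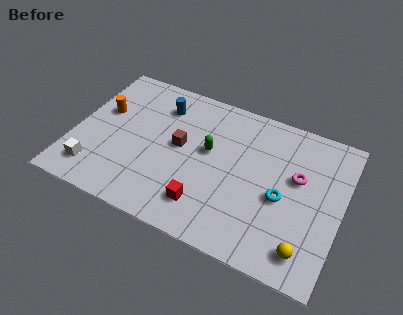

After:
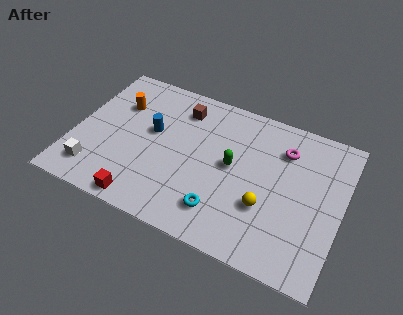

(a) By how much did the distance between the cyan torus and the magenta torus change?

+3.7

The distance was about 1.5 in the first image and 5.2 in the second, so they moved 3.7 units further apart.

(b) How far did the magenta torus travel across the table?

1.5

From (10.8, 5.1) to (10.0, 6.4), the magenta torus covered √(0.8² + 1.3²) ≈ 1.5 units.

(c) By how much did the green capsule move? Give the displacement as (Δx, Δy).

(1.2, -0.4)

From the two frames, the green capsule sits at roughly (6.5, 4.9) before and (7.7, 4.5) after.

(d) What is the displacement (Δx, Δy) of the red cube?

(-2.9, -1.0)

The red cube was at about (6.7, 1.8) and moved to about (3.8, 0.8).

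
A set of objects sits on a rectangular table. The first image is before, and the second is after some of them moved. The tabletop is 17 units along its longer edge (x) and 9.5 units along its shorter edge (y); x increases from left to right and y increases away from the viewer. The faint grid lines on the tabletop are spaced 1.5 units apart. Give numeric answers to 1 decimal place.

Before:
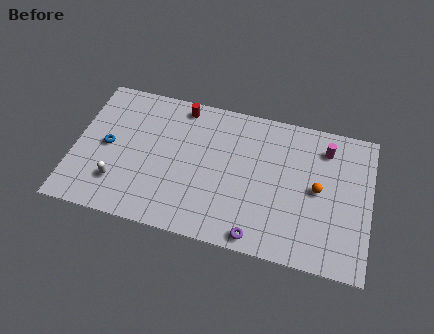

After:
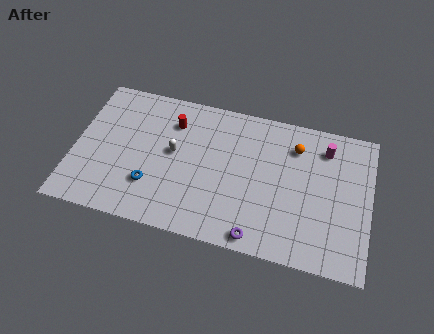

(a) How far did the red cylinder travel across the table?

1.3

From (5.9, 8.4) to (5.5, 7.2), the red cylinder covered √(0.4² + 1.2²) ≈ 1.3 units.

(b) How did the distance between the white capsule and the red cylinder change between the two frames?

-4.8

They were about 6.8 units apart before and 2.0 after — 4.8 units closer together.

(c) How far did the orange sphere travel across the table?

2.9

The orange sphere was near (14.0, 4.8) before and (12.6, 7.3) after, so it travelled √(1.4² + 2.5²) ≈ 2.9 units.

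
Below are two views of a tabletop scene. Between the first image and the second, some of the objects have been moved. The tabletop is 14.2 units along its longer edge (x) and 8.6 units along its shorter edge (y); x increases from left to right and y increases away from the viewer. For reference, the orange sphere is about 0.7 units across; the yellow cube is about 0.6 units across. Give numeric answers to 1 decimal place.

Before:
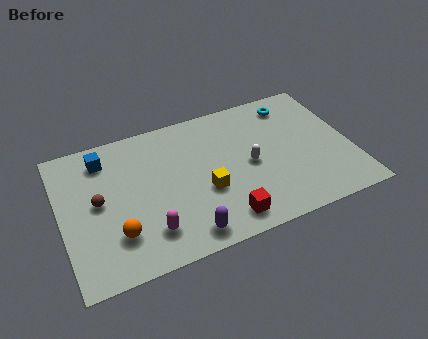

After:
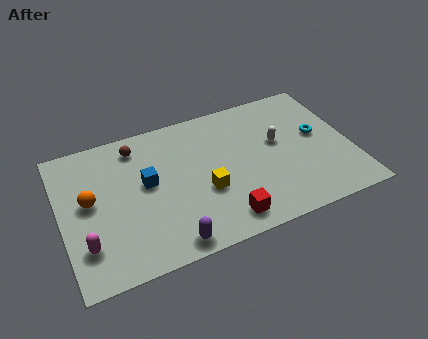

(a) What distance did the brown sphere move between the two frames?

3.4

From (1.8, 4.5) to (3.9, 7.2), the brown sphere covered √(2.1² + 2.7²) ≈ 3.4 units.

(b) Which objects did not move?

the yellow cube and the red cube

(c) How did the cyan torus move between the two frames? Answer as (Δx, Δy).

(1.0, -2.4)

From the two frames, the cyan torus sits at roughly (11.7, 7.2) before and (12.7, 4.8) after.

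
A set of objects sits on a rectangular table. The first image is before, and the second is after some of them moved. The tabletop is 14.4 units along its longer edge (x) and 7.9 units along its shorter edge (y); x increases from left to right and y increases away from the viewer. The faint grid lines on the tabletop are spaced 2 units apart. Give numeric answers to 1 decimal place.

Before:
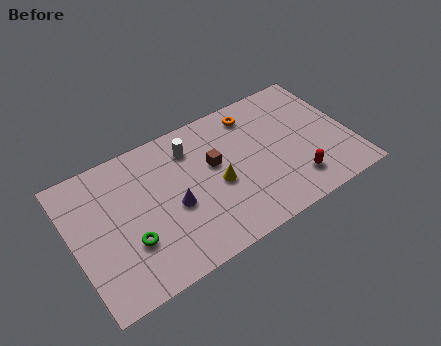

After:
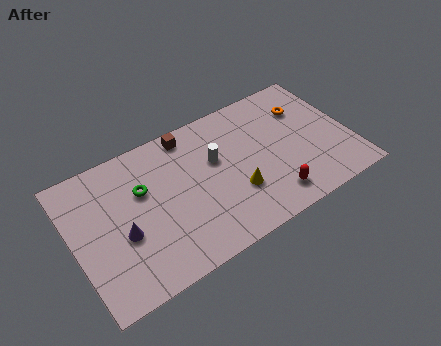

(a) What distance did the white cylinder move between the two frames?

1.7

The white cylinder was near (6.4, 6.2) before and (7.5, 4.9) after, so it travelled √(1.1² + 1.3²) ≈ 1.7 units.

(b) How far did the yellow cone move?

1.2

From (7.4, 3.5) to (8.2, 2.6), the yellow cone covered √(0.8² + 0.9²) ≈ 1.2 units.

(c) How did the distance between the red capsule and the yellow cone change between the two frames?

-2.1

The distance was about 4.2 in the first image and 2.1 in the second, so they moved 2.1 units closer together.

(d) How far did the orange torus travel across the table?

2.8

From (9.8, 6.6) to (12.4, 5.7), the orange torus covered √(2.6² + 0.9²) ≈ 2.8 units.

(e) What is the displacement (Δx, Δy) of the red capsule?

(-1.3, -0.3)

The red capsule was at about (11.2, 1.7) and moved to about (9.9, 1.4).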